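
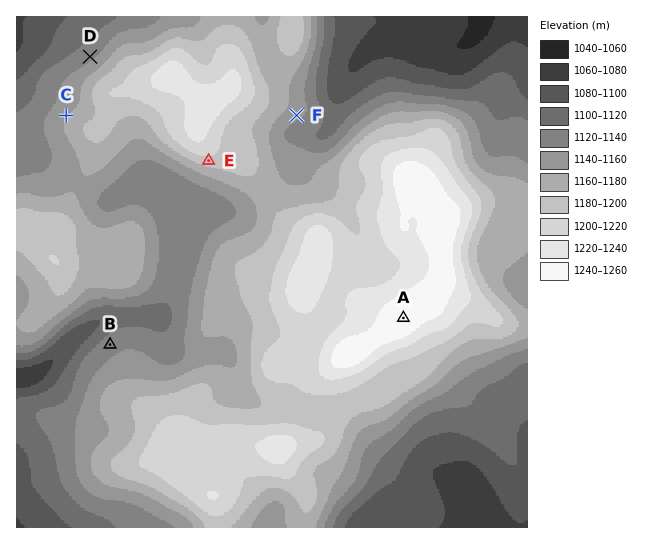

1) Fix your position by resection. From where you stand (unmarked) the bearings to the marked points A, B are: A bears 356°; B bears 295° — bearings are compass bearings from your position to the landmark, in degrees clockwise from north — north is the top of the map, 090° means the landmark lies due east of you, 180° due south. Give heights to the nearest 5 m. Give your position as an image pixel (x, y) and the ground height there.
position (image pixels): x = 415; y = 487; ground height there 1095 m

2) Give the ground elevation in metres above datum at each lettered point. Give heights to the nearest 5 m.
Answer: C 1160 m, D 1135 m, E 1190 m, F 1145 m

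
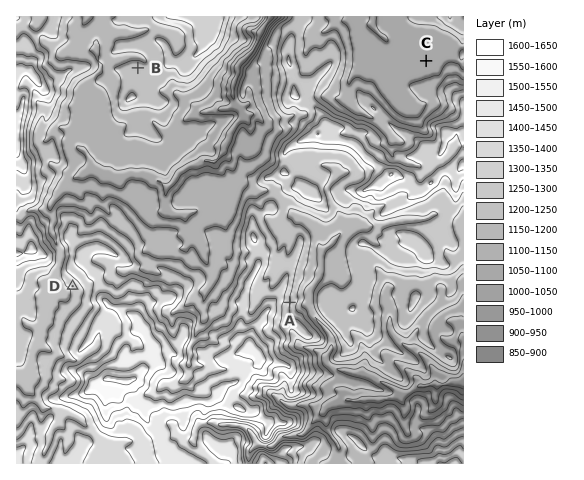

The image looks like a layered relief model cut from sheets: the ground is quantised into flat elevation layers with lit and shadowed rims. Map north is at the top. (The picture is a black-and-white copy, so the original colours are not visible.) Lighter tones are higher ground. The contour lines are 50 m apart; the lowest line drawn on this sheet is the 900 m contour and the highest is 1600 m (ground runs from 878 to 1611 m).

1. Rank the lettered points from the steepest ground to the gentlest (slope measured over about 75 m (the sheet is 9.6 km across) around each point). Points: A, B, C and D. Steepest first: A D B C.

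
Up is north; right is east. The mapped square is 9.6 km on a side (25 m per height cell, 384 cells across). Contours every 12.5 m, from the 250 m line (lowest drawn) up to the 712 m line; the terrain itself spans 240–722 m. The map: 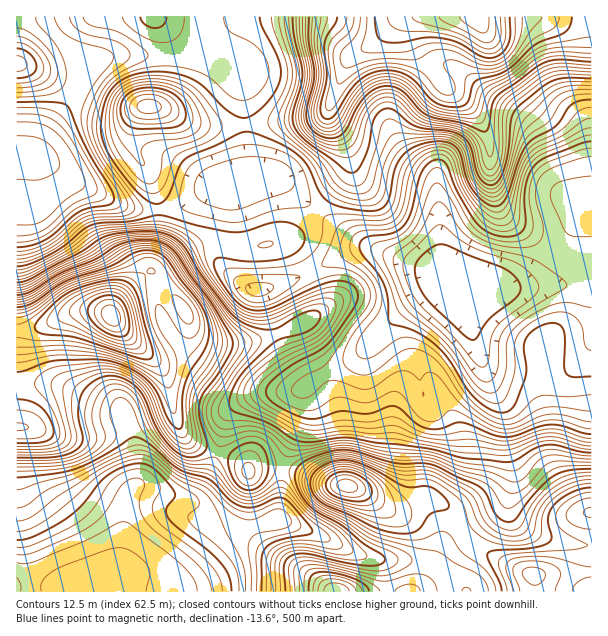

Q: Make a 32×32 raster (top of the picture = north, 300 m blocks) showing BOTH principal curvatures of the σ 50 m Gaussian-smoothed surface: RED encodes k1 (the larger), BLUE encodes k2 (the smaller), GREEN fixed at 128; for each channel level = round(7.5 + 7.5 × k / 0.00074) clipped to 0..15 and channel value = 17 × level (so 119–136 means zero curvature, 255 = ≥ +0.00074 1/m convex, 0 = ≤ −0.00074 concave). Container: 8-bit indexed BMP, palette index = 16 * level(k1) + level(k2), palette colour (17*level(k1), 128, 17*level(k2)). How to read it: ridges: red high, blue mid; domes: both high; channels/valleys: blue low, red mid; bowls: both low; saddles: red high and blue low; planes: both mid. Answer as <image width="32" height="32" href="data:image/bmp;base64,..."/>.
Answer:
<image width="32" height="32" href="data:image/bmp;base64,Qk02CAAAAAAAADYEAAAoAAAAIAAAACAAAAABAAgAAAAAAAAEAAATCwAAEwsAAAABAAAAAAAAAIAAABGAAAAigAAAM4AAAESAAABVgAAAZoAAAHeAAACIgAAAmYAAAKqAAAC7gAAAzIAAAN2AAADugAAA/4AAAACAEQARgBEAIoARADOAEQBEgBEAVYARAGaAEQB3gBEAiIARAJmAEQCqgBEAu4ARAMyAEQDdgBEA7oARAP+AEQAAgCIAEYAiACKAIgAzgCIARIAiAFWAIgBmgCIAd4AiAIiAIgCZgCIAqoAiALuAIgDMgCIA3YAiAO6AIgD/gCIAAIAzABGAMwAigDMAM4AzAESAMwBVgDMAZoAzAHeAMwCIgDMAmYAzAKqAMwC7gDMAzIAzAN2AMwDugDMA/4AzAACARAARgEQAIoBEADOARABEgEQAVYBEAGaARAB3gEQAiIBEAJmARACqgEQAu4BEAMyARADdgEQA7oBEAP+ARAAAgFUAEYBVACKAVQAzgFUARIBVAFWAVQBmgFUAd4BVAIiAVQCZgFUAqoBVALuAVQDMgFUA3YBVAO6AVQD/gFUAAIBmABGAZgAigGYAM4BmAESAZgBVgGYAZoBmAHeAZgCIgGYAmYBmAKqAZgC7gGYAzIBmAN2AZgDugGYA/4BmAACAdwARgHcAIoB3ADOAdwBEgHcAVYB3AGaAdwB3gHcAiIB3AJmAdwCqgHcAu4B3AMyAdwDdgHcA7oB3AP+AdwAAgIgAEYCIACKAiAAzgIgARICIAFWAiABmgIgAd4CIAIiAiACZgIgAqoCIALuAiADMgIgA3YCIAO6AiAD/gIgAAICZABGAmQAigJkAM4CZAESAmQBVgJkAZoCZAHeAmQCIgJkAmYCZAKqAmQC7gJkAzICZAN2AmQDugJkA/4CZAACAqgARgKoAIoCqADOAqgBEgKoAVYCqAGaAqgB3gKoAiICqAJmAqgCqgKoAu4CqAMyAqgDdgKoA7oCqAP+AqgAAgLsAEYC7ACKAuwAzgLsARIC7AFWAuwBmgLsAd4C7AIiAuwCZgLsAqoC7ALuAuwDMgLsA3YC7AO6AuwD/gLsAAIDMABGAzAAigMwAM4DMAESAzABVgMwAZoDMAHeAzACIgMwAmYDMAKqAzAC7gMwAzIDMAN2AzADugMwA/4DMAACA3QARgN0AIoDdADOA3QBEgN0AVYDdAGaA3QB3gN0AiIDdAJmA3QCqgN0Au4DdAMyA3QDdgN0A7oDdAP+A3QAAgO4AEYDuACKA7gAzgO4ARIDuAFWA7gBmgO4Ad4DuAIiA7gCZgO4AqoDuALuA7gDMgO4A3YDuAO6A7gD/gO4AAID/ABGA/wAigP8AM4D/AESA/wBVgP8AZoD/AHeA/wCIgP8AmYD/AKqA/wC7gP8AzID/AN2A/wDugP8A/4D/AJaHd3d3d4eHd3Z2dnZ2h5fY+/n11biolnZlZaa3l4aGlYZ2dnd3d3d2dneHhpa4+felgYBxg5SFhobF6NnIppeXh3aGhnd2dnaHh5eWtca3knCAkYOUlYaXt8WWhJOEhJiIh4eHhoaHmKioh4WTcoCQcIOnuMinhqa2dWODppeXmIiIiIeGhqeol4WToqJRcLOmtdbGp5aXuJdlc5W5ycmXhoaGhnWFhoOCY5TZyJGx+fz6+Nalt9jIt5aEhJeouoODg5SEY2NSkqSUtevaweH3/Pz5xbTJuZaWp4V1laaohpa3uKeWhHKm+dTEybmkwrO3x5WDhaeWhIaXpbe4tob4+ejHxsbDodn5xJOoureUc5Ojg4SVdIOFp5aFl6iXZbm5l3Z2dYGU+fdjY6WnhnVkhIR1lqZkdKanZVSEpZV1l5eWhnZUUZX3tVNzk3NzZHaXh3aXlnSWxoVzdZaVhoaVhYSUdFFS1PemhoZ0ZHRkdZaHdoeXhri3c3SHl4Z2h5V1dZWDY7X2yKaol4Z2dnWElIZ2h5eXyJdydYeXl4Z2l5aGlZS39/aUpbi3xsaml5aUdHWGmLiohIOGmKmYh3bW17elx/r3g3HH6NXV5fb4ypd0dISnp4WEhZanqamYhuT2+Nbp/LhwhPn5tHJzptj56KeWpaWGdHZ2hoWHqKiWgrbp6NnqxIHW+LhxUFFxg6bX2LinhnV2d3d2dXWFlYVihaiop9XSpvfGcIBydYOCgpWnqJZ1dnd3d3Z2hoaGh3R0hIOEpuj8+5NwlKioqJeWlJSEg3R2dnaFhIWWl5eYZGN1hqbX2NnVsKS3t6ioqJiXdHKUloV1hZWXp7aWhod1ZHSmtoOAoJCEh4d2h5iXl5WEhri3lYSFpsjXpoZ3d4d2hJSCcJCylHV2dnaGh4aVlJe4yJiFc3Ok9cV0dXd3h3d2dHGDt8iXdXZ3d3Z2dYSnubiYh3WCktf4tWJld3eHd3ZzhKjYuZd1dXZ2dnZkdKa3p4aGZFFy6fumYmR1dnd2dYSXyLaFlIaGhnZ2dXOTw7WXlqWDMVDl+LaDdoV1dnV1lae3tYSWuLe3pqa1w+n4xIWFs8N0gvP3lKSop5V2dpWllcfq2ejHppaWlqTD+vuWU1OCxsnn9qZ0dpeHhYaWpYSTyPv72beFdnZ2dILH+MZkQmO46uqng3SFdXR0ucemhIOjpaWklIWGd3ZlUoT25qSDpNa4pqKlloZldYbbuJV1dIOBgYOFhod3dnRilujY1sbGpnRypdm4loWWqKeEg4WGdoaWloeHh4d2hJTI2Ke3qJeFdHW46re1pre3lHSVqKinqKmYhoeIh4aUlbeldZeoqMfX19nIhpWop5Y="/>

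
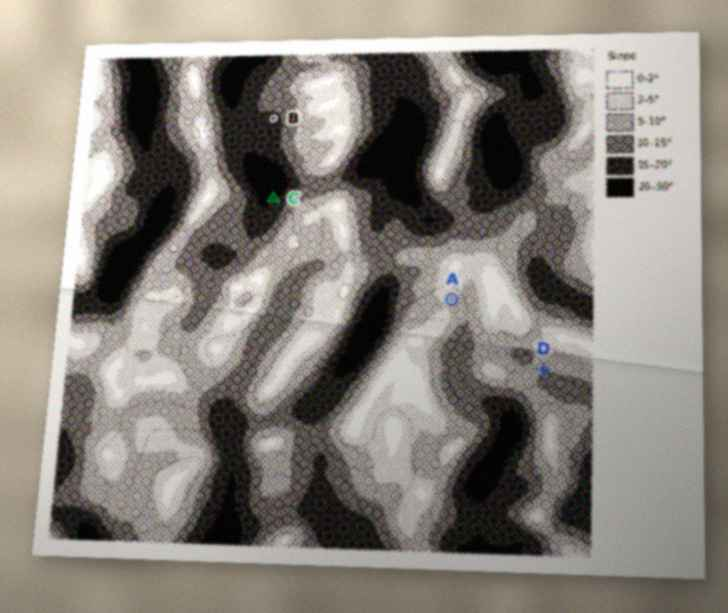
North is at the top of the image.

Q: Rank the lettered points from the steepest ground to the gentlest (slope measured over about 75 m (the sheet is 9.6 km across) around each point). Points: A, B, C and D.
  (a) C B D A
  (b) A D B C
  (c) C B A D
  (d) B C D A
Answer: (a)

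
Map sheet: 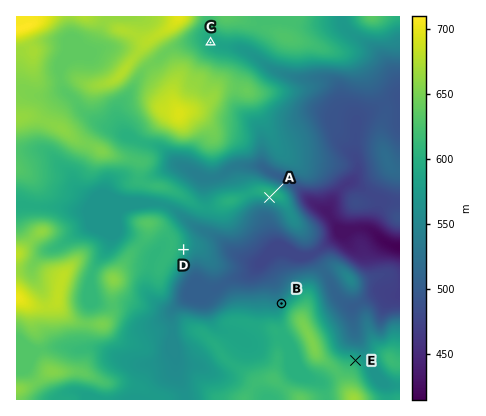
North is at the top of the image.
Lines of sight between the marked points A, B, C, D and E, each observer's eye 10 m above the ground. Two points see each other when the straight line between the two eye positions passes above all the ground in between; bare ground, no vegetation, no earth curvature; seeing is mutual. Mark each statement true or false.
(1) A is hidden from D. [false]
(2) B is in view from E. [false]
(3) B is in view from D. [true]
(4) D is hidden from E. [true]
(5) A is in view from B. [true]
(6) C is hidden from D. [true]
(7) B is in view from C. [false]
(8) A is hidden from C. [true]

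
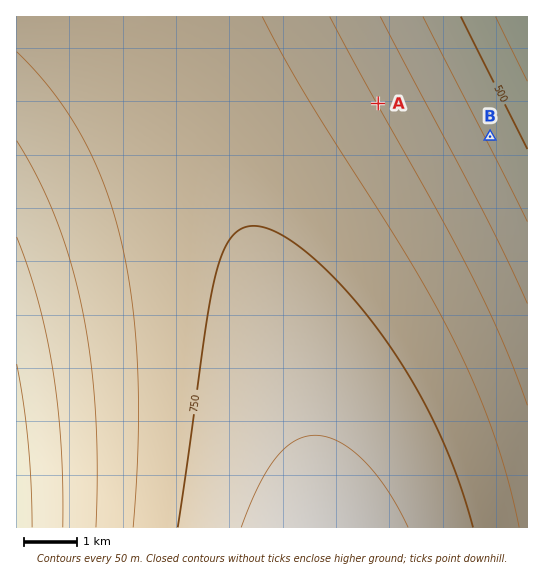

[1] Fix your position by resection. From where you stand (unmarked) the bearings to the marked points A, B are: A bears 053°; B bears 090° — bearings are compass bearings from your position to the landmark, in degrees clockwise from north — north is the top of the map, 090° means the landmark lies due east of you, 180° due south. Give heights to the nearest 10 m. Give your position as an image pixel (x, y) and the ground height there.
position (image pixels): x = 334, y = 137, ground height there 700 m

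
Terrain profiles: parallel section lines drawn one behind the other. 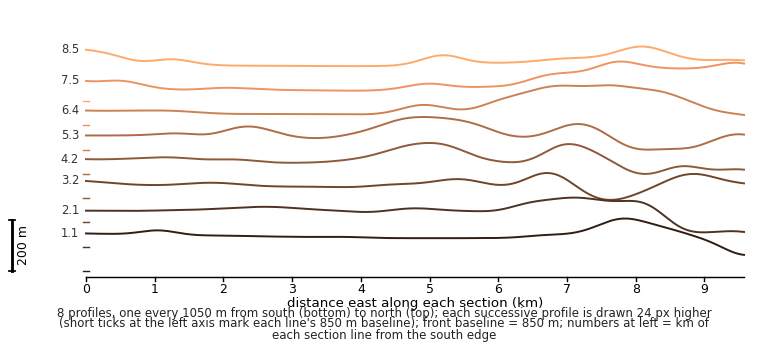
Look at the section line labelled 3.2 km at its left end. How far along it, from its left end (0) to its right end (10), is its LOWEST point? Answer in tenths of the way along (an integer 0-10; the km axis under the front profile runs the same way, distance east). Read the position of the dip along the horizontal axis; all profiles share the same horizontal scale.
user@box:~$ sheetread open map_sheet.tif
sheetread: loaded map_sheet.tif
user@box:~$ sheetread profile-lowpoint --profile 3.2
8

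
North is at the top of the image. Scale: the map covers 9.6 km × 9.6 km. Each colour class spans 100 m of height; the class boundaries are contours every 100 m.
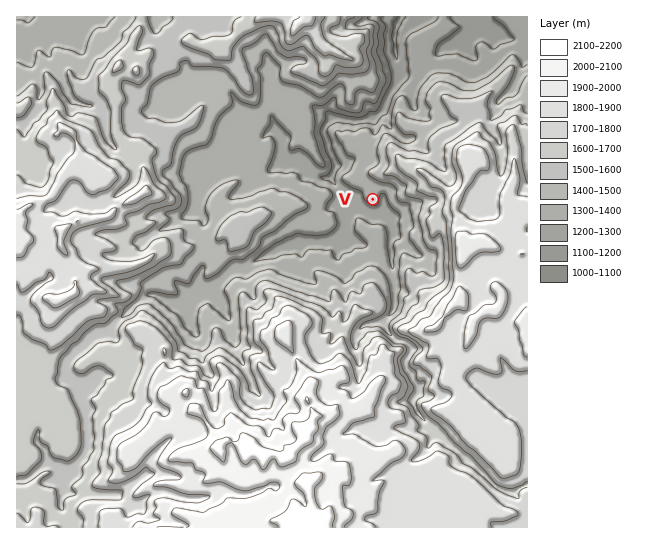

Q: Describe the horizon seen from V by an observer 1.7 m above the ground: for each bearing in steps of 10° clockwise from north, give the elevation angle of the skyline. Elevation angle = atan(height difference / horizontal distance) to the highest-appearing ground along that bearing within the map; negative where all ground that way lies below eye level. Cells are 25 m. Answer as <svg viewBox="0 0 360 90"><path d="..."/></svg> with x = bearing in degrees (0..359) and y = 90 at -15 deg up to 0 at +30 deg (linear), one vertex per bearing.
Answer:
<svg viewBox="0 0 360 90"><path d="M0 37l10-8 10-6 10 0 10-5 10-1 10 2 10 2 10 3 10-1 10 2 10-2 10-1 10 8 10 2 10 3 10 1 10 6 10-2 10-1 10-1 10-1 10 3 10 8 10 2 10 1 10-2 10-2 10 3 10 3 10-1 10 1 10-2 10-3 10-4 10-2"/></svg>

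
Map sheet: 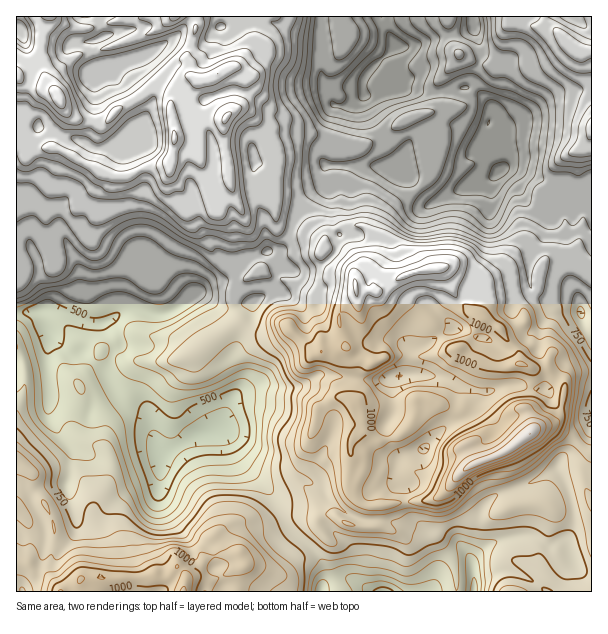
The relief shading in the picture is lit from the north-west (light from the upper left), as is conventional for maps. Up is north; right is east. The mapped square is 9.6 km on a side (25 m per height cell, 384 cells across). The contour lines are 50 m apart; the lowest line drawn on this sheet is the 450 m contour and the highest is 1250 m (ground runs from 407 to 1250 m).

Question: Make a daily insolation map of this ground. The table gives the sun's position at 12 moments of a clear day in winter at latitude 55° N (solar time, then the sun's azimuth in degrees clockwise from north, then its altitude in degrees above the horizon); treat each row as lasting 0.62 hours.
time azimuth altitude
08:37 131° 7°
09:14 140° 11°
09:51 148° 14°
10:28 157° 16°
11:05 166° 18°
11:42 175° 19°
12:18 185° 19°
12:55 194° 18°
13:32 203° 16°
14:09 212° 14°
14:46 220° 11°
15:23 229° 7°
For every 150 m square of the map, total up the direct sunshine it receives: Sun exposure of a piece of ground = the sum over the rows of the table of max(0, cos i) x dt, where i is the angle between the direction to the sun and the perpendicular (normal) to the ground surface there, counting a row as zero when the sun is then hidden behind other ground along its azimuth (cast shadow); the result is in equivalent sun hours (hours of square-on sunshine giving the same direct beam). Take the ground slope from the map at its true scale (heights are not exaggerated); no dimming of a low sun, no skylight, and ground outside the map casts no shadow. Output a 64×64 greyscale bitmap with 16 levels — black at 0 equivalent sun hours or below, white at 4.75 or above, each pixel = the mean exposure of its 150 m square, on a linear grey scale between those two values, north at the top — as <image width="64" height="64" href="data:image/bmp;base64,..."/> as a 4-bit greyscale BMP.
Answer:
<image width="64" height="64" href="data:image/bmp;base64,Qk12CAAAAAAAAHYAAAAoAAAAQAAAAEAAAAABAAQAAAAAAAAIAAATCwAAEwsAABAAAAAAAAAAAAAAABEREQAiIiIAMzMzAERERABVVVUAZmZmAHd3dwCIiIgAmZmZAKqqqgC7u7sAzMzMAN3d3QDu7u4A////AHhUI2d5vMu8pDaYdlZ3d3d4dURqzcuphmZ2QgACaGRDuWMBRWZVZnh2NXRoiZiHZXqnaL3u3LmHZldiATZ1QzOoMQEAAAAAEjYxNEV5l2Qkerq7zMy7uph1VmZnZVRURlMiEQAAAAAAEyA3h2VUISRorNy6qqq7qXVnVmZVVVVoIjMxAAAAAAAAESJEVCESNEjNuqqqq7vKZZlUREVFVnhERUIAAAAAAAAAJlIAEjQ0e7eLzM3JibqKy5ZERGdmdmZVUgAAARAAAAASQxI0VFeqV9//63Z2aL3Lu6mImal2dlZCEjIhEAAAAAATRVVFZ3eMpkRVZ3mry5mru6qaqXd1VkI1VDIQAAAAAREjQzRVVXQWzd26zv/ahmm7u6mHeFR1MjREMhAAAAARERESJFVUM72Xis7///yoVFeIdlV3RUIRI0VDEAAAARAAAAE1ZmRJp0IAARJs7cuFMzNERXZXUyI0NEMhAAABEAAAAkZ3VXh2ZkMiEjbOy9yWQzRGdXiGVUQzMyEAABEAAAATZ3Z3h2Z3dlVUM37/3f63VEdlhjRVQiIzMhAAERAAACNWaJmXZ3dVVUMzNu//7uyVVmZiEjMiNEMyEiIREAABI0WKqod3dmVTIkVBFs//7sl2aBESIjRlQzMzMyEAAAEjV4m5ZmZnmIYzRWQQA6//7bmWEiITVVQzRERUMhAAEjV3Zpl1V3eJy4ZCEjEAFu//+2EiISRDESREVWZUMzNEVVRFaHZFdRJpqGMAARABSr3IMSIhIzIjREVmeIh2ZVZVQjNHdlVmQjV4dCAAEiEBRpczMzIjRUQzVmeJmIh2d2UzNFZ3h2Z2RFZ3UxACRCAAN2RFUzRWZTRmeJmZmYd3VVVWVXqXZmZWZnZDIQEjMRA3dkZURWdkRWeJqrzLqHZVVVQRR2REIjRUMiEiIQAAAUeINlVVZlRWZ5mKzu3Ll2VFVDQyESIQAAAAI0VUIAEjNndWVVVURFaJmIq7zMyphnm7lTI0VDEAAAJYmql2Z3UkeGVUQyJGZ4mry5iImrqrqa3rq7q/2mVFebu6qs7ahiJVZEMyElh1V3eJmYh3nMy5h7/rmHa+uqu7u4ZUNDEUVDJkQyNEZ2QyIiJGeIh4qruXZ3eYQQJFQ1ioUzIiEBRjIkRDNGdDVmZlQyNWiIeIm7g0RVRUI0ZlMhIhJoMSIREjNERVQyE1ZlRDMjRoh2abtBIlVYiHd3hyACebY0IQEiQjVmUyMyMyEAASIjV2RodBESZYqImHd2MjjLUjhQAjIxJERGm6dCAAAAEiI0MzIAAQJXqYmZh2R72mQRE0MjMiynZ6upiGVYlzAAA1QzIAACI0ipm5iHV7pzJFQyNERlX/26qYd4iru6hBEleHUxABRVR5irmHeamFM0VUI1ZWdrzf2piZqrqZiHZnZWiHUzI1VFdVWcu8uoZVVVVEZmeIiK79mJqZmHd4mrl2VnZlQjVmVUQ1ru7MmGZVVVVmaJdWeKqqu5h2ZniqqrlDZkI1ZVVCNDITerqoZSNVVGZ3dkVnd4vLqGZWeJmrllMSNompQhAiIAAAEkZiEkNDVmdkVXdli7qYdmZ4irlomWI2Z3dzIAAAAAAAASEAE1MkVVRmd1WaiIiId4nNyJu8yrl3UzIQABIQAAAAAAABRSEiRHd2WJh4mZmJre/MzLyqunVDIiESIQAAAAAAAAEzISIkiHd5l4q8y7zd2r7svIiXVDEDVlIAAAAAAAAAASEiMySIiImHeKze7cypq8qpaIdUMgAAAAAAAAAAAAABEjVURHiIh4mHibzMyoiHeJVXdlQxAAAAAAAAAAAAABEUZ1RVd4iXZ5qpmZq3dndodEZmVCAAAAAAAAAAAAAAESRlNGV3iIl2ms3Kial2hmhkVVVUMRIQAAAAAAAAAAARIzI1VYmIiJq9usypvHiGaGVVVlVDMyIQAAARIiEREQERNnZmu5iKzKdCOLmKmYZWVUVWZUMzMyERETVmREMxESNay7u9urzHMAABNXiJhmVVRWZ2VFVmVUQzVndjNEUzM0fO/2bNuEEBMyABJXl2ZVVWZVZWeImZiIVWZ3YyRVREM1rOU0RCElZVVTNIh2Z2VWZUVnd2ZmeIl2ZmeGM0VEREMkdlMkV5rJZVVWZlVph3dlRFd1MREmiZZVVoljRUREVERmZVjf2ZyWZmdEVYqqqXZmZTEAAANoqWRFaIRFVURVVWV4nNllObl2d0RWdozKZFZDIAAAASNomYiYhlZlVWVTOIzdpSESe6h2RFQyFpZnQiIwAAABAAE1Znh3d3d2ZlQrvcljIRADmnQ0RCEAJpYyI0NFMRAAAAASM2mqq6l2VDyYczMREQAWdESLpjNohUREVVRDQxEAJUIje9y7uoZVSmQxEhIhERFUWZrMuZmHZmVXdlRERDNHuoibqqqqmamFVCE0MyIzERVEISe6dVeJh2eZhjRVZkSM3Ll4h4iau6NUMjd2REMhEVQgACQxOKmHVYqpZEVWZVi7dndmaJqrozZDE3m6hkMhFDEAABRnd3dleKqnISNXd3Y1iGZ4mamAFmZBATe9uFMhQgAAFGVWZmVniZdDRERCEiaqmZqZhCAmaJmWIAOM2lR1EAAREkV3ZWZ3dnqql1IAFqzMyocgA3V6qXiZdUR96WhBIyEjV4dlZVREiZmpmVEmesuGUQAaubpRACRomYfedHh1REZ4h2VUMzNmZ3eIY1dmZUQQAl"/>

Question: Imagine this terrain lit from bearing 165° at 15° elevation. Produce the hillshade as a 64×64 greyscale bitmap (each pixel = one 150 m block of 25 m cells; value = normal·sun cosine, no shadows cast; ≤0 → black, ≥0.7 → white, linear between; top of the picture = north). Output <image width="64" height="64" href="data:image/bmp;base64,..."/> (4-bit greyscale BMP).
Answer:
<image width="64" height="64" href="data:image/bmp;base64,Qk12CAAAAAAAAHYAAAAoAAAAQAAAAEAAAAABAAQAAAAAAAAIAAATCwAAEwsAABAAAAAAAAAAAAAAABEREQAiIiIAMzMzAERERABVVVUAZmZmAHd3dwCIiIgAmZmZAKqqqgC7u7sAzMzMAN3d3QDu7u4A////AIcwAFd4qqmrkyenh3iZiIibhVat7cu5dmeEEAAVdkMimEAAFEREVWh1JHVniqmHZ5yneLzdzLqGZ3UhATVlQzOXQQAAAAAAATUgRlZ5mGQ1m7u7vMy7upd2dURFZVVURVVDIAAAAAAAARA2ZWZkIjV5zdy6qqvMuXaGNFVVVVVWM1RRAAABEAAAACRUMyIjNGnMy7qqqrzLiKhDNERVVmVEVWQAAAEQAAAAFEIQE0RFiqm83cy5mrury4ZERWdmZVZmZSEiEhAAAAABMyI1ZVeJec3dyph3isy7uph3iZhldlZUREMiIAAAAAACRFVVZmd5iJmYiIq8y6mru6maqWZ1ZkREVDIhAAAAAAEjREVVRGVYmszM3v/7l2iqqpmHZlVlMjRFQyMgAAAAAAASNFVDNIqYmavN//64VFeIdmZlVVMiI0VUNEMQEAAAAAI1VlRGiGMiIyNt/9uWQ0REVWRnZEQzNFVEVCAAAAAAAkZmVVVmdkMzEATf/tynUzRFVHiHd0MjRURUIAAAAAATVmZmZFaIdlZSAF///u7IVEZVdkV2QiJFRFUxAAAAABJFaIh0VnhmVUIABf////6mVVZSE0QyNERVVlIAAAABESRpqXVXeHdkMQEQKf///+t1ZyESI0RVRFVmZCAAAAABJFepZEZ4qahjACIABN///8h1EiIkVUQ1Znd3UhERABIzNIl0Nnd5vLgwACIAB///+2EiISRDIjVnd4iGVEQyIiERWIU1djNqzIEAACAAPO/6QjMRNDMjNWeIiZmHZlVCAAAnhkV3UiWbpzAAAgAASLpERDMzRUREZ3iJqpmHZkIQABV3ZneGM2iqdSAAIgAAanZWVTRWZURniJmrupdlQyIhA3l2ZnZEZ3hlQwAAAABZmEd2RWdlRWeJmbzcynVDMyEANlRFMhEjMzM0IAAAAVmpR3ZVZmRWeIiJze7sp1Q0QxESIjMQAAABNGd1MANFSJpGZVREVWeJmImrzd3Kh1aKlTNFaYQgABRomrupmpc0iWVlQyNGZ4mZqpmavNy6hnvsmJie/qh3eaqqqau4hzNmdVQyIlhlVVVniImZrMynVr3KqHfPypmauoZUNVE1VDN0VCNERmQzMhJFeJiJqqlkWIeHUiaHZUV4UzMxARNTI1VUNFUzVURUIRNGiYd3ipUTRWZlM2ZlIAAzNmMTIREkNFVUQyEkVUMRESNoh1V4kwAlVoiIiHhyADiIZFMQASUjVmRERCIiEAABEjVlMjMxAARoqZqYd3ZmepUTdRAjJURVVXiYYxEiAAABE0QgAAAQAmmpmql2aJmGYhJFQ0RFy5d4mZmXVomVAAAUVDAAADEAaaq6mXZ5l0JFVCNVV3f/7KmYiJmaq7pyACV4dAABRSA4irqpmZmFM1Z2JGZomN7v2oiZmqmZmqlkM2mYZUIVQBZnacy7uoZVVmZGd3iYmr79qZqph3eJq6hlRph2QgNSA1U1nN3LqGVVZlZ3eJdnebyqq6h2ZniqqZdCVlREQzIARDEDeZqpdSRlVWd4dlVmeJq7qGVWeJmqh3MiNWd3QAABIAAAE1ZiAkRTRmdlVWZmmqupdmZ4mql5qnRGZlZyAAABEAAAABAAE1QkVVRmZlaZmZmHd4m8uZq926hlMlQAABIAAAAAAAACVSEiRHd2aIeJq6mZq83My73LunQgJDMiIAAAAAAAAAEzISIkiHd4h4q8zLu7y73svKqZZCACMzEAAAAAAAAAABIiMySId4iHeKzd3LupmsupiYhkMQAAAAABAAAAARAAEkVURHh4h3h3iry7qYh3iaZneHUxAAAAACVTAAACMAATZlRVd3iHV4mqqZmodnVohWZndTEBIQARNYliAAIxABRVRGV3eIhmmrzKiKl2dVh1ZWd2QyMzIREjaaljIiEAEjNFZZl3iJmrqbynrJh1WHZlV3ZVQzMhESNHmphlQQAANnd3u5iKuodDN5eLqYZXZlVXh2VERDM0RFaJmIh0EBE5y7ysuqqnMREAEUiZhlZmVWeIdmZ3d3dlVniHZ4hjMiW972erqFISNDEAB5mGZWZmZneHeImZmYZWeJhUaHVDETi9U1ZkI1dmZTAGl3Z3d3ZVZ5l2ZWeImFVniYVGZUQhAEhkIkeZm6dmZCR2Z4qZhlVmh1MQE2iZZVZ5p0VlQyIRJGZUjNyJ24dlM1Zni8ynZndkAAAAJYmWVnipVFVDIjIjZ4isqFOduXVDVVZI3bdmZUIAAAAAJXh3iZp1ZlQzMxCIurpjEAfMlTNVQgF6iHUzMyIhAAAAA1ZniZd4h1QzIKm6l0IQADm2I0VkEBWJdDM0VmUhAAAAEiNYu6qqhUQyuHcyIiIAAGcjV7qERpp2VVZ3ZlRCEAFFQ0jMu7qYZVSnMgEzMyEABDNni8uYqYiHd5mHZVZVMlqpibuqmZmIh2YyE2ZUMyAAM0MAWqdXmqmHirqERWZTJ825iId3iJqqRUMjm5dlQwABMgAARCSbupdpvLhERFUzjLdXdlZ4maoRVUJIm7qXQQATMQABRomZh1eby4MSJERXZEeGZniJiABXdjREesy5QARCEAFFVniHVnm6lURDMxESSKmIh3ZCAUiqmYQjWc7YFpQiESI1eIdVZ4h4mZdUMAA4vLmGUQBFSbuHiIZVeu+VmFQyIkaJl1VVVViYmIiGISSbqFMAA3lpuUEmmql2r/d5hlMzR5qYVVRER3d3eKhTI2iFQgAV"/>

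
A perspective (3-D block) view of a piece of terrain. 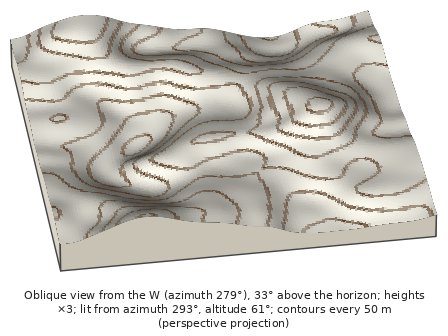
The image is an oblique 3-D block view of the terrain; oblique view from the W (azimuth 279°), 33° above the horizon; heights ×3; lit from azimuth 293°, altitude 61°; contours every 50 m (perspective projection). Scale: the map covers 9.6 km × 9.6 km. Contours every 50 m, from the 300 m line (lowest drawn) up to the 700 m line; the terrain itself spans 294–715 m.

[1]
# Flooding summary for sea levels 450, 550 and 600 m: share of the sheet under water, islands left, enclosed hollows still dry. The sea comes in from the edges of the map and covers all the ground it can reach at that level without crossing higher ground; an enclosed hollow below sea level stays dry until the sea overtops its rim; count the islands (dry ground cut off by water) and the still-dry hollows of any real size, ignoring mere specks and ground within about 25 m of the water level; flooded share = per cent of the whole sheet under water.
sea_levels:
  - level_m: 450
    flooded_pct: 11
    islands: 0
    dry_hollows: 1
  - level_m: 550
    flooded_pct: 77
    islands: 1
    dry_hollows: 0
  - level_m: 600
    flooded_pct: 90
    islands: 1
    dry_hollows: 0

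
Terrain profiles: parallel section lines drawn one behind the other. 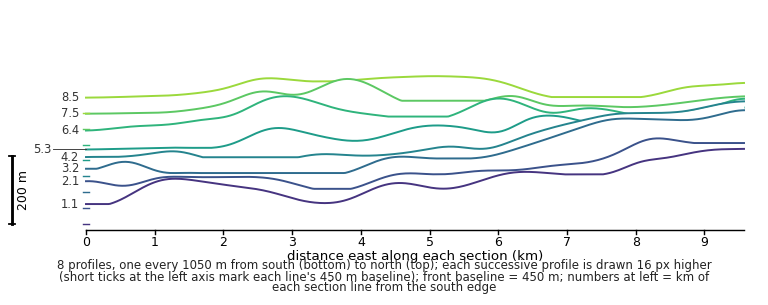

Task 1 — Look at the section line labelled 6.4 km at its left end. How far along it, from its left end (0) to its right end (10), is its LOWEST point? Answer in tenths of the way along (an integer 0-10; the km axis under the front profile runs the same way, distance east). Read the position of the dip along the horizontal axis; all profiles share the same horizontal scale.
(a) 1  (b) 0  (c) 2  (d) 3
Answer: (b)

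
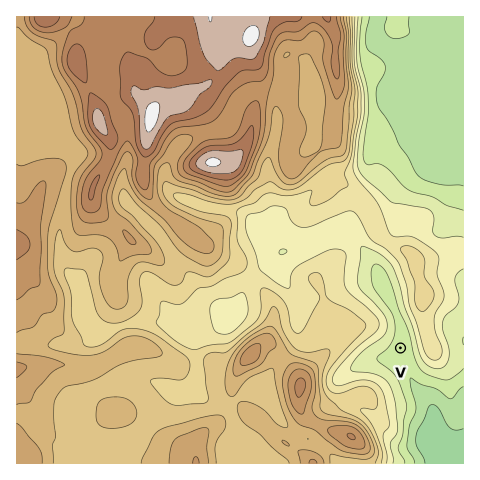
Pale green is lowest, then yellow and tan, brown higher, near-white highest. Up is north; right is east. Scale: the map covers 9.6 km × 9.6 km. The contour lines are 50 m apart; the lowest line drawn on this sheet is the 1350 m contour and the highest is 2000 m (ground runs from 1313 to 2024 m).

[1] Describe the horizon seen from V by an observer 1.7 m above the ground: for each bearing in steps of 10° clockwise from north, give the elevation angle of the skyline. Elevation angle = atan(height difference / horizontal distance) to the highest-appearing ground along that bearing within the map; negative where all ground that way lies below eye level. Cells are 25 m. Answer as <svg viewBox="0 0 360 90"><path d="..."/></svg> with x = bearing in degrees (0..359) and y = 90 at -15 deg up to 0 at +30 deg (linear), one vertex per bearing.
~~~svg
<svg viewBox="0 0 360 90"><path d="M0 50l10-5 10-7 10-2 10-3 10-3 10-2 10-1 10 0 10 1 10 3 10 5 10 7 10 6 10 6 10 5 10 2 10-3 10-5 10-4 10-10 10-3 10 3 10 3 10-2 10-4 10 4 10 0 10-2 10-3 10-1 10 0 10 3 10 4 10 6 10 4"/></svg>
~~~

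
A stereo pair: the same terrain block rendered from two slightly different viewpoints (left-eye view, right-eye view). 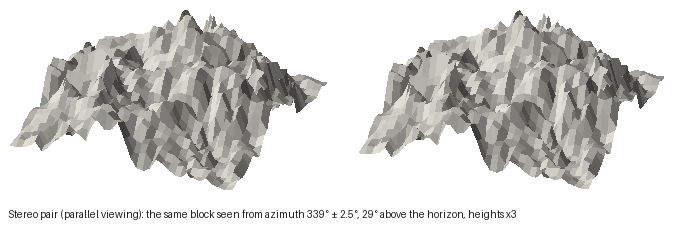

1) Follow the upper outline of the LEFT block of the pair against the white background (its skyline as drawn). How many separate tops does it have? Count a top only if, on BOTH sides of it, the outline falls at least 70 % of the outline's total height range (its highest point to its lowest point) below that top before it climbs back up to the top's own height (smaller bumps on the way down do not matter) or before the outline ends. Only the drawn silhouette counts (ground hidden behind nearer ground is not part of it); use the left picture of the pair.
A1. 0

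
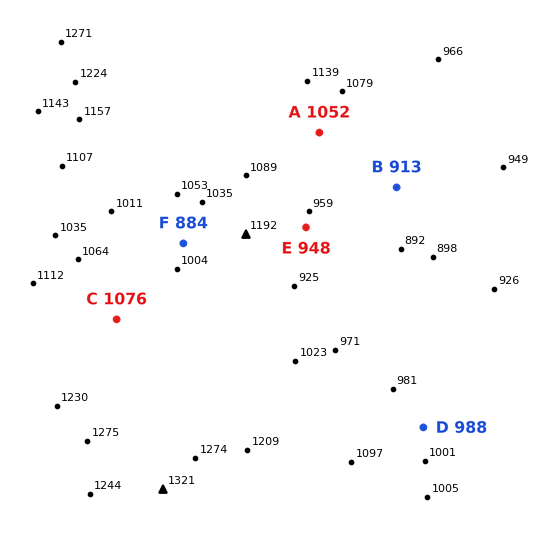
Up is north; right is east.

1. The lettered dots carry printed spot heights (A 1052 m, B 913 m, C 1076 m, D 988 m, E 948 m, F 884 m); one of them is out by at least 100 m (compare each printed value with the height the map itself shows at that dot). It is F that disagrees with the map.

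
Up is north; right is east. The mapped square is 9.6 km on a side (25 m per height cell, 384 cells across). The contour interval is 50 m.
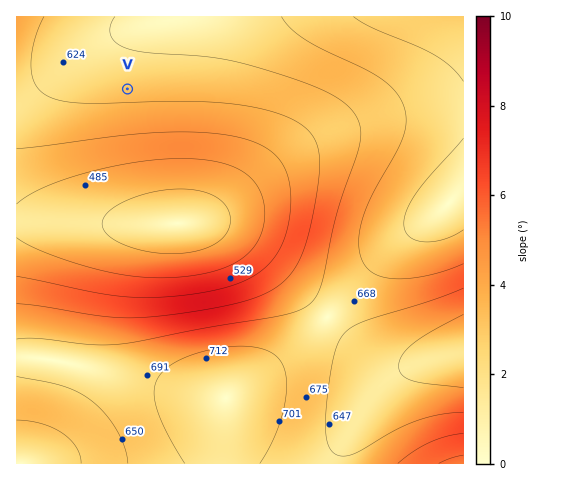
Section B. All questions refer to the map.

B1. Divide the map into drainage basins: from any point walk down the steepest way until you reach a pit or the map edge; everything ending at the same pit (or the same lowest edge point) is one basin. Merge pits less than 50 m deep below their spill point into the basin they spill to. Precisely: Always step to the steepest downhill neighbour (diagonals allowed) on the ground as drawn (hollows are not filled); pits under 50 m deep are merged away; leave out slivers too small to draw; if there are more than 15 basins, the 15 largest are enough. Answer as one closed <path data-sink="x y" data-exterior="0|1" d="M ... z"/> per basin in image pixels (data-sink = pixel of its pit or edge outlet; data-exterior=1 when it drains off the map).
<path data-sink="178 223" data-exterior="0" d="M463 16l-446 0-1 340 32 3 30 6 82 22 62 12 3 0 60-42 40-37 71-78 42-29 18-17 8-2z"/><path data-sink="463 351" data-exterior="1" d="M463 194l-7 2-18 17-42 29-71 78-27 26-72 52-2 27 0 39 240-1z"/><path data-sink="20 463" data-exterior="1" d="M25 357l-9 0 1 107 207-1 1-64-45-7-102-27z"/>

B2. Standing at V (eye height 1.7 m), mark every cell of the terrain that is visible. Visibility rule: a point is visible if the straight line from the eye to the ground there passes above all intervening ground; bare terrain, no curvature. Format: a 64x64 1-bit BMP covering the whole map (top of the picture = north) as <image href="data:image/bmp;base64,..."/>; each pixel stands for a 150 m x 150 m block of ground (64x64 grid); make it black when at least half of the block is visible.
<image width="64" height="64" href="data:image/bmp;base64,Qk0+AgAAAAAAAD4AAAAoAAAAQAAAAEAAAAABAAEAAAAAAAACAAATCwAAEwsAAAIAAAAAAAAA////AAAAAAAAAAAAAAAD/wAAAAAAAAH/AAAAAAAAAP8AAAAAAAAAfwAAAAAAAAAfAAAAAAAAAAAAAAAAAAAAAAAAAAAAAAAAAAAAAAAAAAAAAAAAAAAAAAAAAIAAAAAAAAAf/AAAAAAAAP//gAAAAAAH///gAAAAAH////AAAAAf/////AAAAP/////+AAAA//////+AAAD//////8AAAP//////4AAA///////wAAD///////AAAP//////+AAA///////8AAD///////4AAP///////wAA////////gAD////////AAP///////8AA////////4AD////////4AP////////wA/////////gD/////////AP//gB////+A//wAB////8D/8AAD////4P/AAAH////w/4AAAf////D/AAAA////+P8AAAD////8/gAAAP////z+AAAA/////v4AAAD////+/gAAAP//////AAAA//////+AAAH//////8AAA/////8/4AAH/////w/wAB//////A/wAf/////8A/4P//////wA/////////AB////////8AB////////wAB////////AAAB//////8AAAA//////wAAAA//////AAAAA/////8AAAAA/////wAAAAB/////AAAAAD////8AAAAAH////w=="/>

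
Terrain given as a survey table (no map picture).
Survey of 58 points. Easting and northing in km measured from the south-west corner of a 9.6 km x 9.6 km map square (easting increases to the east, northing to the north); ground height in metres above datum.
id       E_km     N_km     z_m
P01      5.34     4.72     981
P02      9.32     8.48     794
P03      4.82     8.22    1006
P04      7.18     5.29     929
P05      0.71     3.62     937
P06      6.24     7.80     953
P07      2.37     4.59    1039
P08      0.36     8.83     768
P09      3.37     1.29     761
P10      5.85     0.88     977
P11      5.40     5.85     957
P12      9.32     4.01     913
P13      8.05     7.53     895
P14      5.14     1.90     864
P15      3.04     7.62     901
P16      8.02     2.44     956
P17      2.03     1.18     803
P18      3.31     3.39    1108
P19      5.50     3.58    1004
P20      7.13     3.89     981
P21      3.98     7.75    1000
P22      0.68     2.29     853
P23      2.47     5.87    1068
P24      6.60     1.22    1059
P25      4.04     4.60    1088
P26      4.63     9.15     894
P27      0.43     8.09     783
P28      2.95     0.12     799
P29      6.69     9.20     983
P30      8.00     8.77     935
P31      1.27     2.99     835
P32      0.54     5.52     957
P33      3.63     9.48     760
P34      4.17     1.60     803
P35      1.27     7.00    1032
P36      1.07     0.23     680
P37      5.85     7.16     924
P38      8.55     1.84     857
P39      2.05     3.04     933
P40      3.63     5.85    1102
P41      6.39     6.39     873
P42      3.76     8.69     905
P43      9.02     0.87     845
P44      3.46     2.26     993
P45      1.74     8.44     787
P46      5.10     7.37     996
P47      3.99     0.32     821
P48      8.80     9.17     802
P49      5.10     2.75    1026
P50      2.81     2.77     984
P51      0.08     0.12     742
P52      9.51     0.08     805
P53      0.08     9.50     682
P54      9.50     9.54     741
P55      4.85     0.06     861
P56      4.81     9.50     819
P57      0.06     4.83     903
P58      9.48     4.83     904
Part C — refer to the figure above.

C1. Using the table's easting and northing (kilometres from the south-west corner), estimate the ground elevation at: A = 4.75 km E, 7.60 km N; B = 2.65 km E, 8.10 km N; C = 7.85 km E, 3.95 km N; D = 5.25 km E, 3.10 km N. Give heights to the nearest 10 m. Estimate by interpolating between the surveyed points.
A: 1050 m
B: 800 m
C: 920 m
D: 1020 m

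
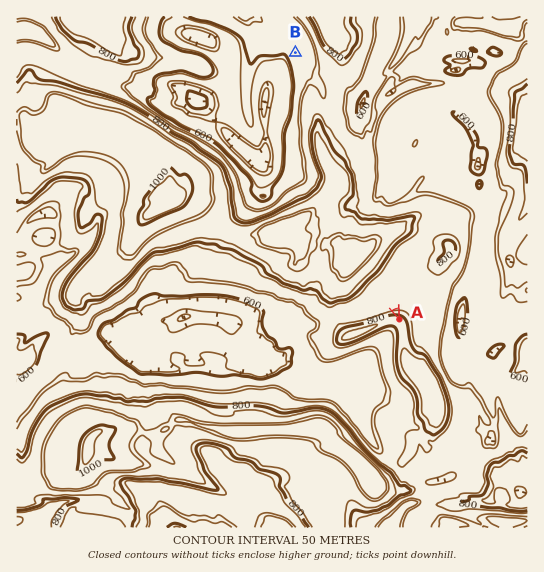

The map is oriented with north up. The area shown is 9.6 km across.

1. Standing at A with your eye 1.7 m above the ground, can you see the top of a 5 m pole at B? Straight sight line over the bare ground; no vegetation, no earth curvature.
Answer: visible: false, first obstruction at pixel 380 269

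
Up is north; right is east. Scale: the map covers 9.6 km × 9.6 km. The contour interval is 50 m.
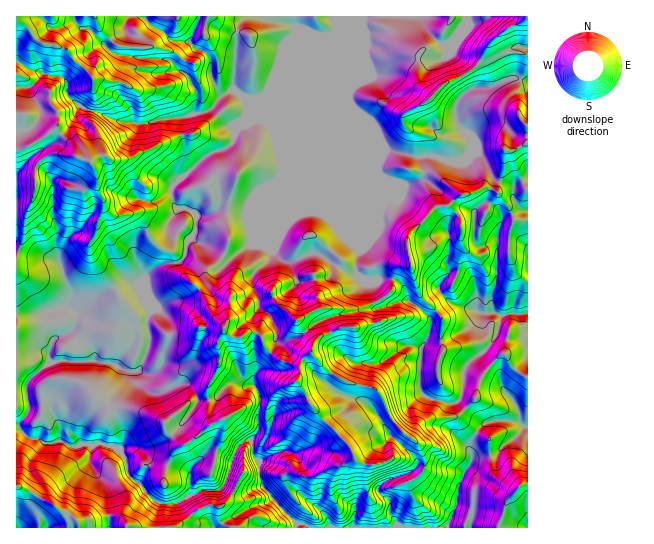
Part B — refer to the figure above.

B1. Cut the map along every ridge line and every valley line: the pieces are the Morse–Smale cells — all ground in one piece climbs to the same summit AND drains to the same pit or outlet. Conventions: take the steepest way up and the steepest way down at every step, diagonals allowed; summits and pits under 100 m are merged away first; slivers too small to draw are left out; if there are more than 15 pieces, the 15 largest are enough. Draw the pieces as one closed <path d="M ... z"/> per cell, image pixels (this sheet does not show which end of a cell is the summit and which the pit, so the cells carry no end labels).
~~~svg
<path d="M278 180l-26 62-17 14-8 3-36-22-4 6-2 12-6 8-16 1-8 4-10 10 2 25 2 7 9-1 9 9 2 7 0 14-6 14 0 10-9 10-28-2-1 8-2 4-35 38-7 13 0 9 6 2 16-1 16 5 6 9 3 16 12 9 15 18 7 3 13 0 16-9 0-25 15-17 13 0 14 7 6-14 11-6 3 7 0 7 7 8-1 7 4 17 34 38 6 0 6 4 137 0 11-25 2-17 13-25-3-12 2-6 9-16 5-4-15-10-12-12-9 3-20-5-8-6 0-46 7-9 3-19-14-14-9-4-1-8-8-12-6-2-11 0-8 2-11-1-44-25-10 0-15 6-9 0-9-6-3-6 4-11z"/><path d="M527 16l-192 0 0 3 4 8-3 8-89 89-8 3-4 4-2 11-6 6-22 9-33 30-1 4 4 15 3 3 11 0 7 6 0 14-4 9 35 21 8-3 17-14 26-62-1 58-4 11 3 6 9 6 9 0 15-6 10 0 23 14 15 6-1-13 4-12-19-45-66-70 107 45 17 5 14-1 8-4 3-5-3-17 2-2 10 0 21 7 11-4 4-5 3-12-16-23 0-13 9-13 9-5 15 0 21-9 18 2z"/><path d="M334 16l-317 0-1 71 11 1 6-3 10-12 7 3 11 0 6 6 1 13 9 9 12 7 9 1 20 9 27 3 13-4 24-3 3 34 10 16 14-12 18-7 6-6 2-11 4-4 8-3 89-89 3-8z"/><path d="M45 73l-12 12-6 3-11 1 0 160 13 6 26 5 6 5 3 13 7 15-2 16 7 5 1 3 17-14 16-6 23-12 6 1 7 15-1-23 10-10 8-4 16-1 6-8 3-16-19-12 0-6 8-11-4-7-2-13 24-23-10-16-2-33-17 1-21 5-27-3-37-14-13-12 0-9-5-9z"/><path d="M278 136l-2 1 4 5 61 63 19 45-4 12 0 11 5 6 6 2 15-2 11 0 6 2 8 12 1 8 9 4 13 14 20-16 31 10 12 0-2-15 5-15 1-37-8-2-10 3-4-5 0-31 7-7 5-1 12 7 3 11 3-4 17-5 1-2-10-11 0-12-4-3-12-3-20-29-23 11-21-7-10 0-2 2 3 8-1 12-10 6-14 1-17-5z"/><path d="M17 249l-1 176 10 11 5 3 7 0 9 5 15-3 9 6 7 0 3-4 0-9 7-13 35-38 2-4 1-8 28 2 6-4 3-6 0-10 6-14 0-14-2-7-9-9-9 1-11-25-9 2-19 10-16 6-17 14-1-3-7-5 2-16-7-15-3-13-6-5-26-5z"/><path d="M17 425l0 103 278 0 2-3-34-39-4-17 1-7-7-8 0-7-3-7-9 4-5 6-11 33-4 6-20 2-22 12-17 1-7-3-13-16-14-11-3-16-6-9-16-5-22 0-3 3-7 0-9-6-15 3-9-5-12-3z"/><path d="M527 211l-22 6-5 8-3 9-1 49-5 15 2 15-12 0-31-10-19 16-3 19-7 9 0 46 8 6 20 5 9-3 25 22 22-3 12 1 8 6 3-1z"/><path d="M505 420l-14 1-9 4-11 18-2 6 3 12-13 25-2 17-5 14 17 6 2 5 57-1 0-100-11-6z"/><path d="M519 79l-9 0-21 9-15 0-9 5-9 13 1 17 15 19-3 12 8-2 20 29 12 3 5 4 3-4 11-6 0-96z"/><path d="M211 452l-5 1-15 17 0 25 4 0 6-4 17 0 7-8 7-22-6-5z"/><path d="M487 203l-5 1-7 7-2 24 2 7 4 5 10-3 8 1 0-11 4-11 0-8-2-5z"/><path d="M185 208l-9 3-7 10 0 6 20 13 7-11 0-14z"/><path d="M527 179l-10 5-4 5 0 10 10 12 5-1z"/><path d="M455 517l-4 2-4 9 24-1-2-4z"/>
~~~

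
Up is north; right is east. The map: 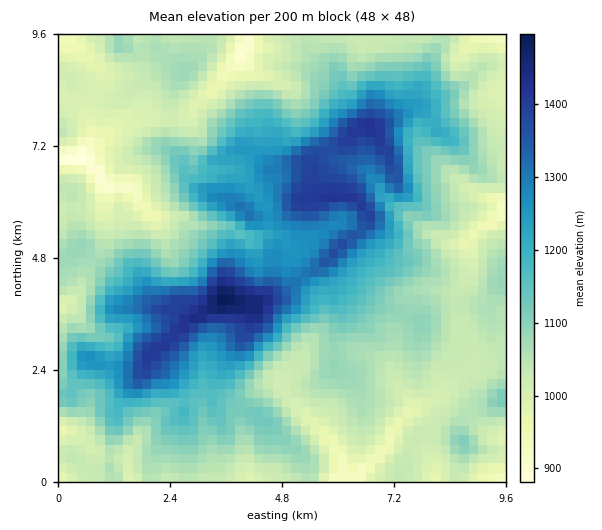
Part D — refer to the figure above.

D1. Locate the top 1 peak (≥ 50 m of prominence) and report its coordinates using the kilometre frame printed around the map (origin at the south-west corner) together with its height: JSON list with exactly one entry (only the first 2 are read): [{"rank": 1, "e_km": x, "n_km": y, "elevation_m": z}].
[{"rank": 1, "e_km": 3.54, "n_km": 3.94, "elevation_m": 1502}]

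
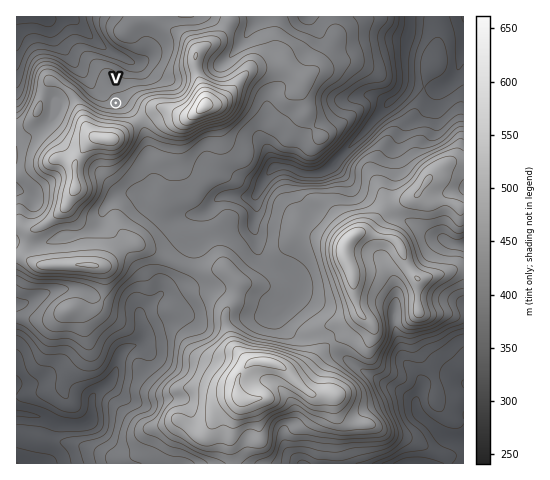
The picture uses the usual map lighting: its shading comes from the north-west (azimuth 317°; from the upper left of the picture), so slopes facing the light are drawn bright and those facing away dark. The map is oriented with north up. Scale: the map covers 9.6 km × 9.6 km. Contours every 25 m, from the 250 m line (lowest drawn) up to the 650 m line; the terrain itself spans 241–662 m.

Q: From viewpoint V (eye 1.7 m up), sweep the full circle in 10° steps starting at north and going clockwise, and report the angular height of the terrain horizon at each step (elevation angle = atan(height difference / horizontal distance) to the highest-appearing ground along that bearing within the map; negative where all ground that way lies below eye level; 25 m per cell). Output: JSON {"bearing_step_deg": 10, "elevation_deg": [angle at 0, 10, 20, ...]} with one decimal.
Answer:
{"bearing_step_deg": 10, "elevation_deg": [-1.2, -0.8, -0.6, -0.5, -0.2, 1.7, 3.3, 3.3, 5.3, 7.5, 7.8, 7.4, 7.3, 7.8, 8.9, 10.4, 12.0, 13.5, 14.3, 14.4, 13.9, 13.1, 12.2, 11.4, 10.4, 8.7, 6.6, 4.4, 3.0, 1.8, -0.3, -3.6, -3.2, -2.9, -2.7, -2.6]}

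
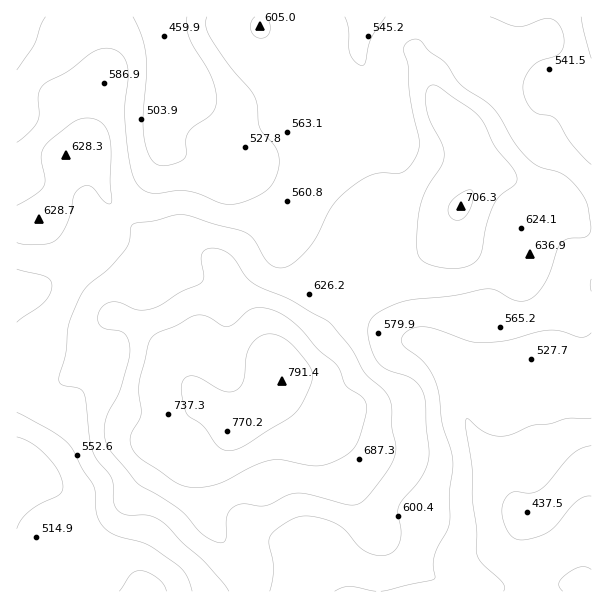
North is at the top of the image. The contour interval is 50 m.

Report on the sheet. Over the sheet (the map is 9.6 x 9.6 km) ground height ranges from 420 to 790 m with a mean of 590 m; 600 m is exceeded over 38.2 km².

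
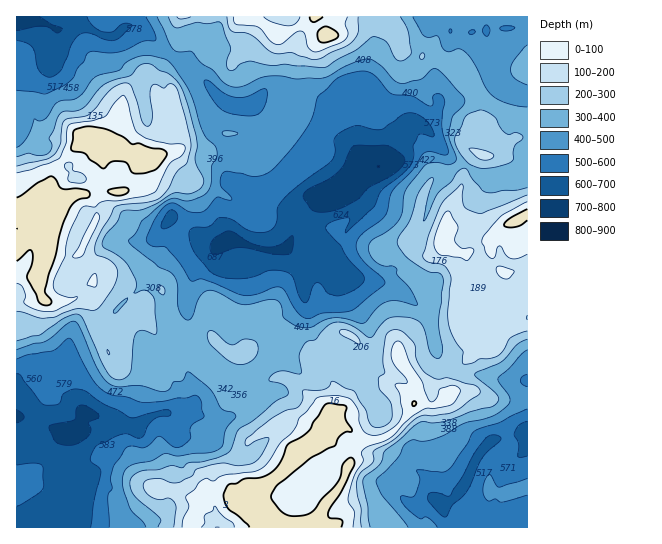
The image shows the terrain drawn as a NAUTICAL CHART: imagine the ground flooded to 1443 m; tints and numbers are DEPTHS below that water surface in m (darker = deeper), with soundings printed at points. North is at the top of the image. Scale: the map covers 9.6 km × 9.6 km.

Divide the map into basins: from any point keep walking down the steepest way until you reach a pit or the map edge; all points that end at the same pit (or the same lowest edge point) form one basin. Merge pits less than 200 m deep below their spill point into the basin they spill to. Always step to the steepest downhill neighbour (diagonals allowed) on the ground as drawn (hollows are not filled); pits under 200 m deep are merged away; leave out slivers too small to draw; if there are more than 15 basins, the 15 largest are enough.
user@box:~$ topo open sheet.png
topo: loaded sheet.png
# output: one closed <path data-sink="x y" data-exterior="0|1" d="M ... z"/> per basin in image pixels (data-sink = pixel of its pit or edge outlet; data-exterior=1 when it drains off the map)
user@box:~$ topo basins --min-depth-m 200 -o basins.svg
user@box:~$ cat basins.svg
<path data-sink="378 166" data-exterior="0" d="M527 16l-346 0-4 6-1 11 1 13-13 20-7 25-10-16-22 15-9 41-10 14-17-8-11 3-31-1-6 2-9 9 0 17 13 23-22 19-7 4 0 88 17 0 5-2 8 2 27-1 20-19 3 10-4 11 0 13 17 39 5 3 3-4 2-20 21-16 1-7 8-11 13-8 5 27 6 9 10 6 16 6 14-2 13 14 10 4-5 1-7 10 0 5 7 18 8 8 6 3 5-1 21 27-20 13-12 19 0 19 10 11 4 2-14 7-33-6-7 8 0 8-7 11-2 10 144 0 0-3-8 2-11-6 26-36 15-42 2-2 24-2 9-6 10-10 14-20 8 0 6 2 12-2 10-10-3-10 1-10 6-6 15-8 11-15 14 1 6-14 12-4 15-1z"/><path data-sink="71 434" data-exterior="0" d="M93 281l-20 19-27 1-8-2-5 2-17 1 0 225 173 1 10-21 0-8 7-8 33 6 14-7-4-2-10-11 0-19 12-19 20-13-21-27-5 1-6-3-8-8-7-18 0-5 7-10 5-1-10-4-13-14-14 2-16-6-10-6-6-9-5-27-13 8-8 11-1 7-21 16-2 20-4 4-5-6-16-36 0-13 4-11z"/><path data-sink="527 433" data-exterior="1" d="M527 327l-14 0-12 4-6 14-14-1-11 15-15 8-6 6-1 10 3 10-10 10-7 2-19-2-14 20-10 10-14 7-19 1-5 6-2 15-10 23-26 36 11 6 8-2 1 3 192 0z"/><path data-sink="17 25" data-exterior="1" d="M179 16l-163 1 1 195 6-3 22-19-14-28 1-12 9-9 6-2 31 1 11-3 17 8 10-14 9-41 22-15 10 16 7-25 13-20-1-13z"/>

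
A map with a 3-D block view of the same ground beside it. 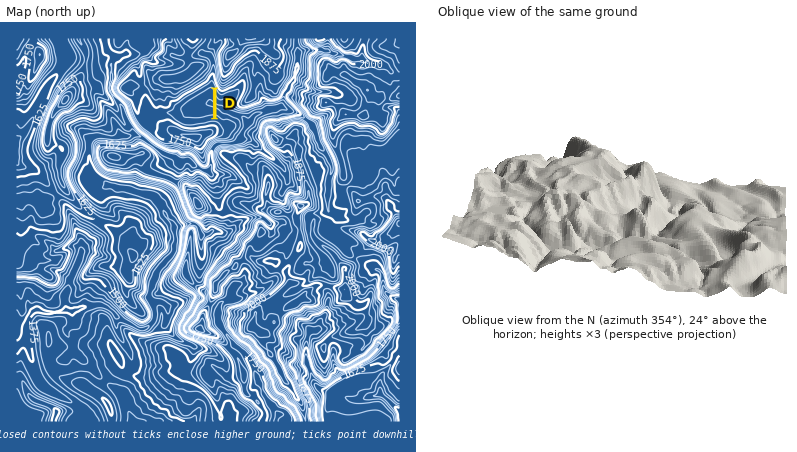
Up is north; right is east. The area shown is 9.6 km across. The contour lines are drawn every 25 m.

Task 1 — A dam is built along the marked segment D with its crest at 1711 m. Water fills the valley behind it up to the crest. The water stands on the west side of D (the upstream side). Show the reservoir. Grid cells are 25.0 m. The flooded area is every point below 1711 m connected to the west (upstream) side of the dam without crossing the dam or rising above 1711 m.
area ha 58.6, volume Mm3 10.58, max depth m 39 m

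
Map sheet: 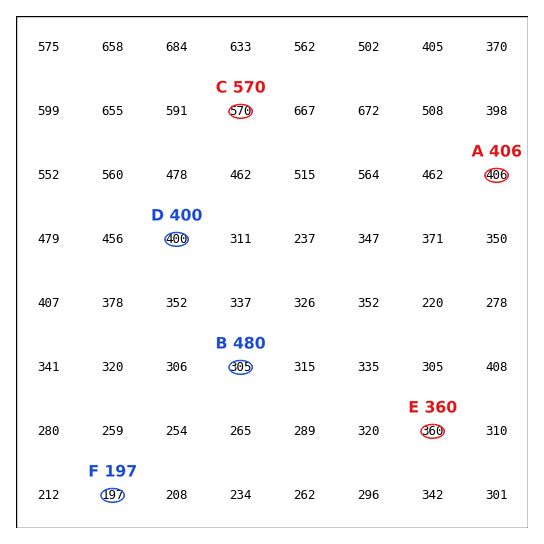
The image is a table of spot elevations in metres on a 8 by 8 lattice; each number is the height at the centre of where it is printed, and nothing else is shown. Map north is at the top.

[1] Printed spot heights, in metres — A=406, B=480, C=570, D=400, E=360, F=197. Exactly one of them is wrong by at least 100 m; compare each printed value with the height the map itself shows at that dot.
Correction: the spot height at B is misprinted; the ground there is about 305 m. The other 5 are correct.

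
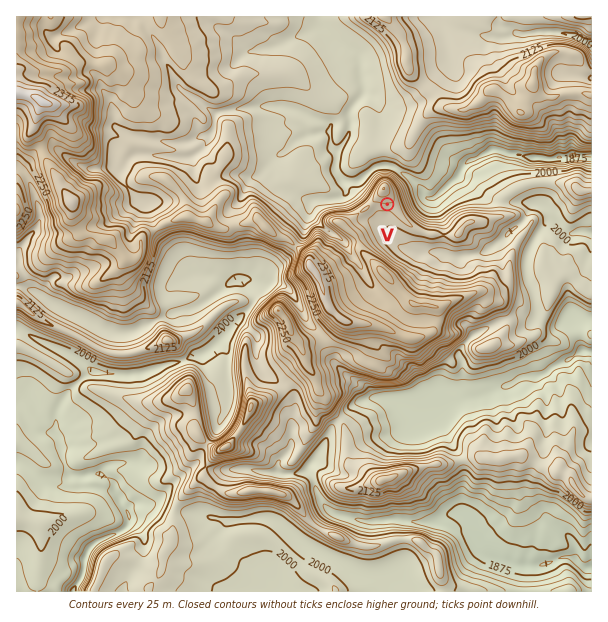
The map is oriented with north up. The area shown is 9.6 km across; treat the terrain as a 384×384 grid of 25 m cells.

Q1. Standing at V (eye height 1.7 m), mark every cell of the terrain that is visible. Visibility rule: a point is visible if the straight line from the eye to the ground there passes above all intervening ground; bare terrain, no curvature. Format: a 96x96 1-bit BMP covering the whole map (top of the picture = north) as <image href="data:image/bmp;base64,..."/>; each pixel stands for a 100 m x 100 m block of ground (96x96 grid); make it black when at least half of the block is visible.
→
<image width="96" height="96" href="data:image/bmp;base64,Qk2+BAAAAAAAAD4AAAAoAAAAYAAAAGAAAAABAAEAAAAAAIAEAAATCwAAEwsAAAIAAAAAAAAA////AAAAAAAAAAAAAAAAAAAAAAAAAAAAAAAAAAAAAAAAAAAAAAAAAAAAAAAAAAAAAAAAAAAAAAAAAAAAAAAAAAAAAAAAAAAAAAAAAAAAAAAAAAAAAAAAAAAAAAAAAAAAAAAAAAAAAAAAAAAAAAAAAAAAAAAAAAAAAAAAAAAAAAAAAAAAAAAAAAAAAAAAAAAAAAAAAAAAAAAAAAAAAAAAAAAAAAAAAAAAAAAAAAAAAAAAAAAAAAAAAAAAAAAAAAAAAAAAAAAAAAAAAAAAAAAAAAAAAAAAAAAAAAAAAAAAAAAAAAAAAAAAAAAAAAAAAAAAAAAAAAAAAAAAAAAAAAAAAAAAAAAAAAAAAAAAAAAAAAAAAAAAAAAAAAAAAAAAAAAAAAAAAAAAAAAAAAAAAAAAAAAAAAAAAAAAAAAAAAAAAAAAAAAAAAAAAAAAAAAAAAAAAAAAAAAAAAAAAAAAAAAAAAAAAAAAAAAAAAAAAAAAAAAAAAAAAAAAAAAAAAAAAAAAAAAAAAAAAAAAAAAAAAAAAAAAAAAAAAAAAAAAAAAAAAAAAAAAAAAAAAAAAAAAAAAAAAAAAAAAAAAAAAAAAAAAAAAAAAAAAAAAAAAAAAAAAAAAAAAAAAAAAAAAAAAAAAAAAAAAAAAAAAAAAAAAAAAAAAAAAAAAAAAAAAAAAAAAAAAAAAAAAAAAAAAAAAAAAAAAAAAAAAAAAAAAAAAAAAAAAAAAAAAAAAAAAAACAAAAAAAAAAAAAAAGAAAAAAAAAAAAAAAMAAIAAAAAAAAAAAAMAD+AAAAAAAAAAAAMAH/wAAAAAAAAAAAcAP/8AAAAAAAAAAAeAf//AAAAAAAAAAA+A///AAAAAAAAAAA+B/8PQAAAAAAAAAB+D/wBAAAAAAAAAAB+H/AAAAAAAAAAAAB4P+AAAAAAAAAAAABgf8AAAAAAAAAAAAAAf4CAAAAAAAAAAAAA/43AAAAAAAAAACAB/wBAAAAAeAAAAGAD/8BwAAAAfAAAAMAH/4AYAAAAfgAAAIAAPwAAAAAAfgAAQAAAFgAAAAAAfgAAIAAABAAAAAAAfwAAAAAABAAAAAAA/wAgAAAAAAAAAAAB9gBAAAAAAAAAAAAB8AAAAAAAAAAAAAAD4AAAAAAAAAAAAAADgAAAAAAAAAAAAAAHAAAAAAAAAAAAAAAGMAAAAAAAAAAAAAAocAAAAAAAAAAAAAA4cAAAAAAAAAAAAAAwYAAAAAAAAAAAAAAQQAAAAAAAAAAAAAAZgAAAAAAAAAAAAAAPAAAAAAAAAAAAAAAPAAAAAAAAAAAAAAAGAAAAAAAAAAAAAAAIAAAAAAAAAAAAAAAAAAAAAAAAAAAAAAAAAAAAAAAAAAAAAAAAAAAAAAAAAAAAAAAAAAAAAAAAAAAAAAAAAAAAAAAAAAAAAAAAAAAAAAAAAAAAAAAAAAAAAAAAAAAAAAAAAAAAAAAAAAAAAAAAAAAAAAAAAAAAAAAAAAAAAAAAAAAAAAAAAAAAAAAAAAAAAAAAAAAAAAAAAAAAAAAAAAAAAAAAAAAAAAA="/>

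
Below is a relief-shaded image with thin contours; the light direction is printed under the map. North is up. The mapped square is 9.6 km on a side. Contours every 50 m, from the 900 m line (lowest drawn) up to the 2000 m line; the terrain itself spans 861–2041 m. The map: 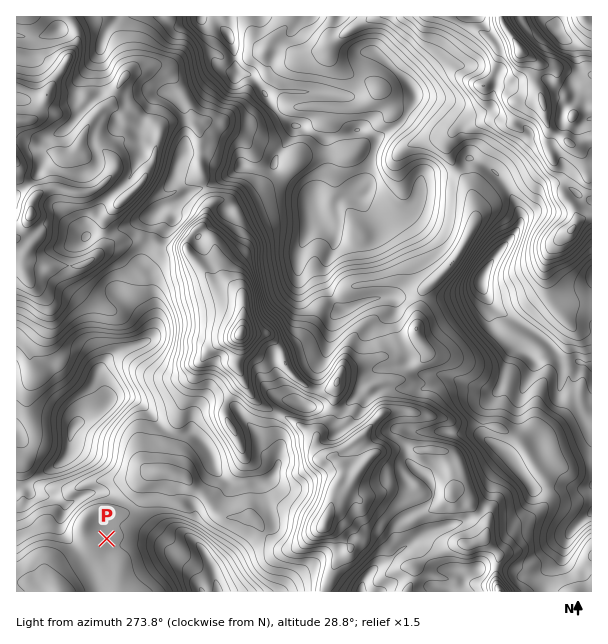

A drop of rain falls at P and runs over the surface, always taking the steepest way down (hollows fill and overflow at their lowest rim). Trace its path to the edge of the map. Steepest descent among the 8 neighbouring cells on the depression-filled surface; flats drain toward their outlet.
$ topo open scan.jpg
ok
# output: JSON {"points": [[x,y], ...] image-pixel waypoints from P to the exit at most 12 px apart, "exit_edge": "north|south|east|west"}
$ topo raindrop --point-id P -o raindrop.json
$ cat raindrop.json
{"points": [[107, 539], [119, 545], [131, 545], [143, 545], [155, 545], [167, 551], [179, 561], [191, 573], [198, 585], [203, 591]], "exit_edge": "south"}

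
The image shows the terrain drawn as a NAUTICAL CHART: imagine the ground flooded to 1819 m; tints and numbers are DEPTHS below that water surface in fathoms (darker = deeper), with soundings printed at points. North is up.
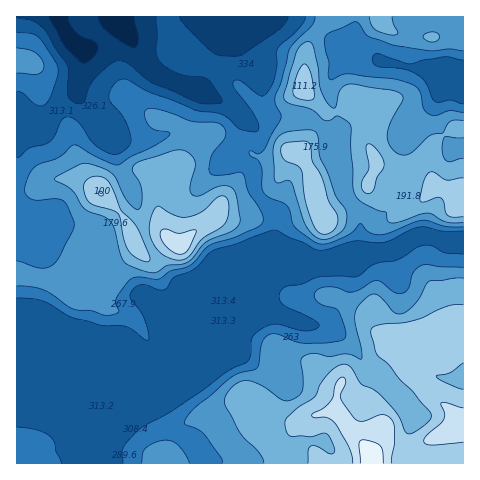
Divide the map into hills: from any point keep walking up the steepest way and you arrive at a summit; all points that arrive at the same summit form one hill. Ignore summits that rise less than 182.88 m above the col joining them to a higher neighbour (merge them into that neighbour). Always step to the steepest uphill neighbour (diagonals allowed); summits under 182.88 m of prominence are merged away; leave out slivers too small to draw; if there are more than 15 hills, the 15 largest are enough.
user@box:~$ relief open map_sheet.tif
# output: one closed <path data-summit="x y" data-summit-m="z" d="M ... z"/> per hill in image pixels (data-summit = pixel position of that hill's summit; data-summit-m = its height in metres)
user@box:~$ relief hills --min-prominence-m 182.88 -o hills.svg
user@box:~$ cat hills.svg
<path data-summit="180 245" data-summit-m="1683" d="M120 16l-12 1 2 9-23 24-6 0-11-10-13-24-41 1 1 447 96 0 1-17 7-12 13-13 18-10 117-118 3-7 6-7 50-22-15 0-38-19 0-23-20-26-2-19-20-13 0-12 9-21-3-9 9 0 5-2 7-6 2-14-1-19-16-20-11-19-7-8-2 8-23 51-13 1-29-11-13-11-12-19z"/><path data-summit="372 463" data-summit-m="1805" d="M428 234l-15 2-29 14-36 0-70 30-6 7-3 7-117 118-18 10-13 13-7 12 0 16 349 1 1-225-19 0z"/><path data-summit="462 201" data-summit-m="1620" d="M290 16l-65 1 2 12 7 7 14 24 12 13 2 7-2 28-9 7-11 2 6 4 7 0 10-5 38 0 15 7 14 13 13 33 1 23 16 26 0 30 24 2 37-16 24 5 18 0 1-165-15-3-10 3-15-6-43-6-31-18-14-1-31-22z"/><path data-summit="325 220" data-summit-m="1633" d="M301 116l-38 0-10 5-11-2 0 6-9 21 0 12 20 13 2 19 20 26-1 21 2 3 43 19 10-1 24-9 8 0-2-1 1-30-16-26-1-23-13-33-14-13z"/>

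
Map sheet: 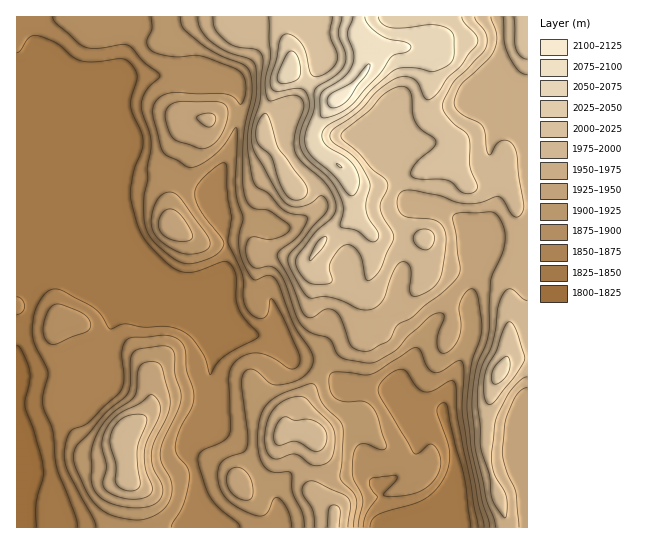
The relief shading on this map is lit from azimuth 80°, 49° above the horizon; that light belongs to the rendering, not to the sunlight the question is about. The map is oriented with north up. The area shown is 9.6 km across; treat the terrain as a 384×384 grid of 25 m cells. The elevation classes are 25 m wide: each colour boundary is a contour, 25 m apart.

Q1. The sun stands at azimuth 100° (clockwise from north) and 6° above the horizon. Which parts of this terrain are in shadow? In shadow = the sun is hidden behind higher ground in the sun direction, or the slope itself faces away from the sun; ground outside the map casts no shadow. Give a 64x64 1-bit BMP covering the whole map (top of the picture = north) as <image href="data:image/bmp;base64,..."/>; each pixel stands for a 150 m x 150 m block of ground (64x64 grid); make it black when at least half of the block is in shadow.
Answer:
<image width="64" height="64" href="data:image/bmp;base64,Qk0+AgAAAAAAAD4AAAAoAAAAQAAAAEAAAAABAAEAAAAAAAACAAATCwAAEwsAAAIAAAAAAAAA////AAAAAAAAAAAAPAAB+AAAAAA8AA/wAIAAADAAD/ABwAAAMAAP8APAAOBwAA/wD+AB4DAAD+Af+AHgAAAH4D94AMAAAAfgP3gAAAAAB8A/+AAHAAAHwD/wAB8AAA/AH/gAPwAAH8A/+AB/AAAfwB/8AH8AAB/AB/wAf4AAH8AB/gADgAAfwAB/ACDAAB/gAD8AIAAAH+AAPwBgEAAf4AA/AGAYAA/wAB4AIBgAD/AAHgAAAAAH+AAMAAAAAAH4YAAAADAAAfhgAAAAcAAA+HAAAADwAAD4MAAACPAAAPgwAAAZ8AAA+AAAABnwAABwAAAAOfAAADAAAAA58AAAAAAAADnwAAAAAAAAOfAAAAAAAAB98AAAAAAAYHn4AAAIAADAOfgAAAgAAcA5/AAADAADwDH+AAAIAAfAEH8AAAAAB8AQD4AAAAADwDjHgAAAAAAAOceAAAAAAAB7x4AAAAAAAHuHgAAAAAAAf48AAAAAAQB9HAAAAAABgHw4AAAAAAHAfHgAAAAAAcB+eAAAAAADwH74AAAAAAPAPngAAAAAA8A+fAAAAAADgD5+AAAAAAMAPn4AQAAAAwB/PwBgAAAAAP8PgAAAAAAB/4fAAAAAAAP/x+AAAAAAAf/D4AAAAAAAD8PgAAYAAAADg8AABgAAAAGDwAAGAAAAAAfAAAYAAAAAA8AABg=="/>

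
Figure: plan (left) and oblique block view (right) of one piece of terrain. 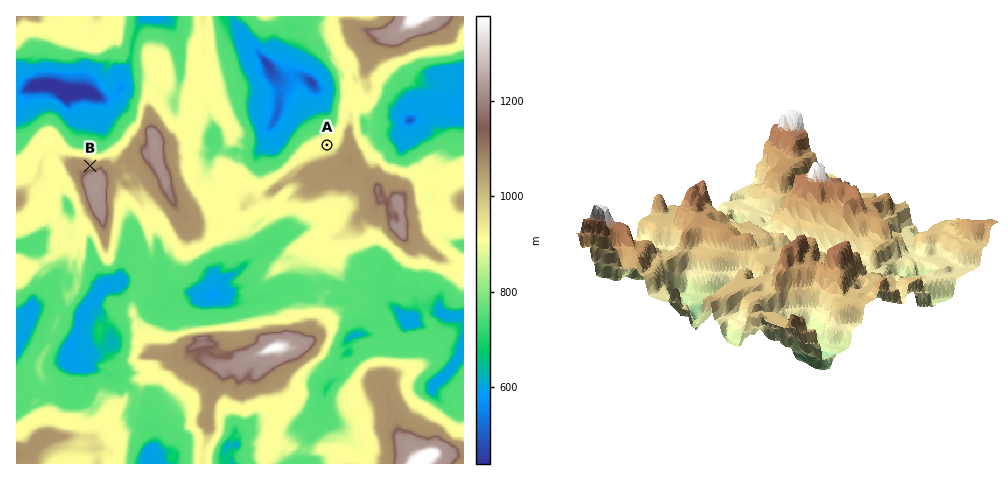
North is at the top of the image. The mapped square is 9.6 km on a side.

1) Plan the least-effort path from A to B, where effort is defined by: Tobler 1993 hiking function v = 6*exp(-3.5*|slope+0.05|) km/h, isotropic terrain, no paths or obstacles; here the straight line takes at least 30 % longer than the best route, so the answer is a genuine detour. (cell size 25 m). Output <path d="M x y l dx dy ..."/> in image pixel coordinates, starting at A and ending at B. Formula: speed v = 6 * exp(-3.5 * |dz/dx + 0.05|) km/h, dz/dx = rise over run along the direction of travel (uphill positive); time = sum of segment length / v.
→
<path d="M327 145l-35 17-7 7-26 13-10 0-47 24-8-9 1 4-3-2-3 1-10 10-3 1-4-2-12-12-7-3-17-18-20-9-8 0-5-2-4 0-2 1-7 0"/>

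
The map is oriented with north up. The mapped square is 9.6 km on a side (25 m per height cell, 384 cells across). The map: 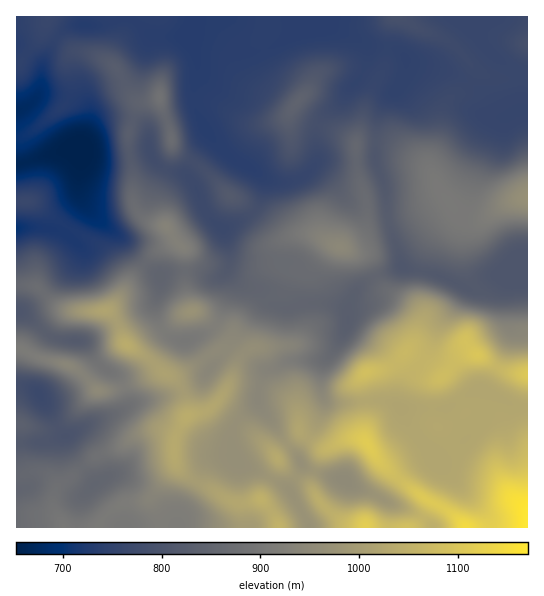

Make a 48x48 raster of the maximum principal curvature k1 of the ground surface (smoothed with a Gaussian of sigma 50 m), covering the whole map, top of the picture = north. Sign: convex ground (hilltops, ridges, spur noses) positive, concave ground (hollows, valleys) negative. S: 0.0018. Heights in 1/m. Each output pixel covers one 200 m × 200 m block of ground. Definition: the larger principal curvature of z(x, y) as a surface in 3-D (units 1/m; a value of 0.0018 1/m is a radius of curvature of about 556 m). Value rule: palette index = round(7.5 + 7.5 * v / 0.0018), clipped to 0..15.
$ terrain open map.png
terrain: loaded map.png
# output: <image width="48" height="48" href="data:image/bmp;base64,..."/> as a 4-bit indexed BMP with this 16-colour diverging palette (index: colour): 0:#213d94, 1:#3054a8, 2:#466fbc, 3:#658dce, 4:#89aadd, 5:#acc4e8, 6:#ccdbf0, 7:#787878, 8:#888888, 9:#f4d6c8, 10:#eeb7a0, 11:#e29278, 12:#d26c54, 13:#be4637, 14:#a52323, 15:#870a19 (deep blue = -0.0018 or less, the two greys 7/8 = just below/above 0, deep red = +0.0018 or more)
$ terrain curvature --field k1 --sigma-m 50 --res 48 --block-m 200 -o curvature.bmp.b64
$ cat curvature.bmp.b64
<image width="48" height="48" href="data:image/bmp;base64,Qk32BAAAAAAAAHYAAAAoAAAAMAAAADAAAAABAAQAAAAAAIAEAAATCwAAEwsAABAAAAAAAAAAlD0hAKhUMAC8b0YAzo1lAN2qiQDoxKwA8NvMAHh4eACIiIgAyNb0AKC37gB4kuIAVGzSADdGvgAjI6UAGQqHAIh4qqqHd4h3d4iYaNuXaqvM3uyFncuYiZmJl4mpiJh3d4moi8iIvrvLdomb/ImIiYiKhnibqqh3eKzLzZeK+3eZdnz+p3iJmYeKmHeImKmHrMuIu4eOx3aIee+4d3eKqYiJqYd3d5qbypd3mYi8lneJvdl3d4iamJqpmqh3eIm7h4d3ebyJp2WM24d3eIiaeJmIibuYd4i6d3d3iupp2nauuId3iIipeJd4d5q8p4m6d3eInLqLztzdmIiIiIiYeZiId4iJypmrd4eJuoq6iry7d4iIh3iIeaupmHeIm7mbmIiJqHnIeJmqd4iIiIeIeKl4q4eIeJqby6iJh3m4iJial3iIiIiIeKd3e8mYd3iKq9qIeIqpdpiYh3iIeIiIeKd3Z77sh3iKl72XeJmZirmXd3iJiId4iZdmedyqq6q7hn24iZipnO6oiImrqHd4moh5zth2eKu6lnrId4moeK7sqYiJuXeL3a3//7mYm8y6uni5eIiXZ4rcuoiImqvsu97amIrc79l2eqiKqpmZiIiqmaiImK24eLl3dkWu6nd3d5mJq7y6mHaKmamYq7uGZ6mJl1e+uIiYeIiZmIeZmHeKuqqIm9uIiYia3c3dp4m8q6mpd3eJmYeJirqYm8y7u2ac///8hmi97bmZd3eIiHd4d6qryoiHh3i9y6reqIeKuqh4iIiIiIeIeazcp3eHeMzad2aN2Yd6p3iIh4iIiId5q7uoh4iHd5q3ZmZ62nZ6l3eJiIiIiIiJp3mHiJh3d4m4d3eJvJd5mJmJmIiIiYmZpniHiIh3d5qph3eJi8qbzKmJmId3iry7qIiIiZiHd4qYh4mXWLqs24eJqpiJq7qKmIiIiZmHd3mIiamHaKrMuHZ4mquqqZmKiIiIiJqXZ3iIqoeIntzLh3d4iImZmYmbiIiIiImqiJmqmHeJ3pq5d4iJiImZmHibiJiIiIiqqsupd3iJ+nmpiIqrmZiaqXeqiJiIiIiaqpqpd4iJ+YmYh5u6h3d4mYi6d4iIiIiaqYmZh3iJ6oiIeLuId4h3eJnId4iZiImaqniZh3d46niHi7h3eImHd4u3iIiZmZmIipiIh3d5+XnKuod3eJqYdnyniZmZmYh2eqiHd3d6+Hr9l4iId4qYd4yoiZmZl3eGeqqHd3d7+Hj7d3iIh4qYiau5mamJl3d3eZvJd2eL6Xn5h3iJmZqImZm4mZd5mHd3eHi8qYiJuXz4h4iImquXiIioiXd4iHd3eId6uph5qq/HeIiHeJzIiHeoeHiIiHeId5homIiaqa+niId4h3nLmHeZd3iIiIiId6h4mHeamJ+3d3iIiHibp3eJh3iIiIiIiKiJp3erqZ3Ih3iIiIiJqpiIiIeIiIiIiKl5qIrMl3q5h4iHiIiJmqmIiHd3eIh3iJqIqruqh3iYiIiHiIiIiIiHiHd3iYd4iXmZmpiJh3iHeIiIiIiIiIh3h3iJmIiImYiYiHeIiHiHeIiIiIh3d3iImIqpiIiIiIiZh3iIiIiIiId3iId3d3eIqpmHd3h3eA=="/>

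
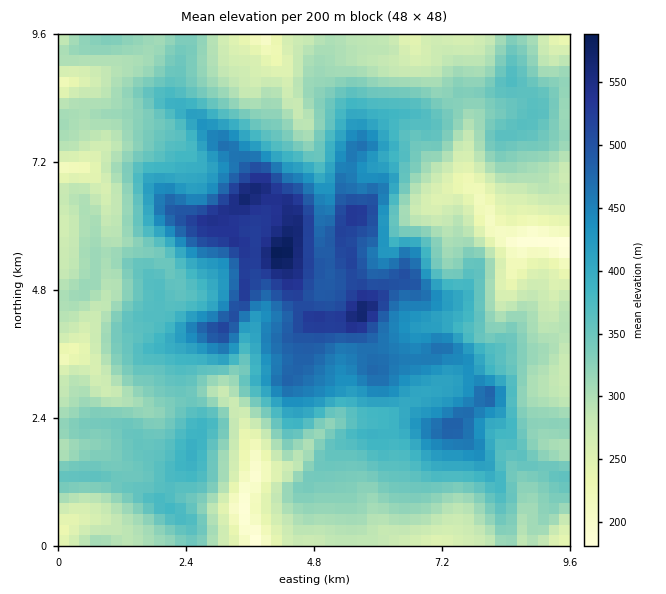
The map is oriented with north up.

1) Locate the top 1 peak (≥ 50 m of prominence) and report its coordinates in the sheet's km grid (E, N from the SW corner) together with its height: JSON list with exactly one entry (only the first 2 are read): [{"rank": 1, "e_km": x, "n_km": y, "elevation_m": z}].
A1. [{"rank": 1, "e_km": 4.16, "n_km": 5.49, "elevation_m": 594}]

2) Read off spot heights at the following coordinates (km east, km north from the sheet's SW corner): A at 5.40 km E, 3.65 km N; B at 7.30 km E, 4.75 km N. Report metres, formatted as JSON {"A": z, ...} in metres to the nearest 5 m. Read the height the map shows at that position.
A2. {"A": 455, "B": 410}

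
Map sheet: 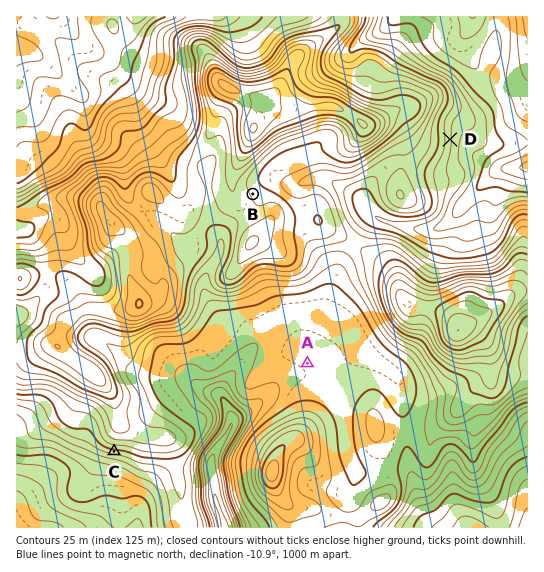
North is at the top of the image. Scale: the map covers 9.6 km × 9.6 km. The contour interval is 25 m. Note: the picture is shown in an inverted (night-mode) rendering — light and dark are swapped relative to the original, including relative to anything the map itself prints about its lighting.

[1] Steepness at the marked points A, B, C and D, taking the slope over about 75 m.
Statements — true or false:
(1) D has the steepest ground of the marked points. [false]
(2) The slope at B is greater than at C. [false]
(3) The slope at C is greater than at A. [true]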